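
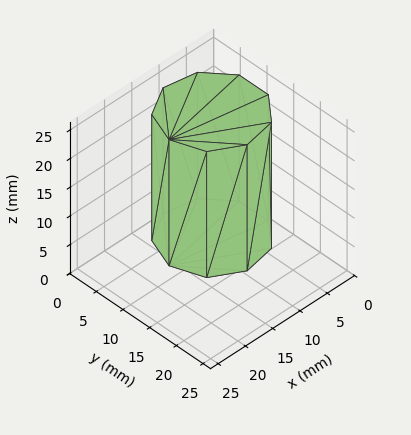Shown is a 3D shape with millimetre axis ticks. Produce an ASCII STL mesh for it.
Reading the render: the shape is a regular 9-sided prism (a cylinder approximated with 9 flat sides), circumscribed radius ≈ 8 mm, height ≈ 22 mm (dimensions read to the nearest mm from the axis ticks). For the STL, each face is triangulated and given an outward normal.

solid part
  facet normal 0.0000 0.0000 -1.0000
    outer loop
      vertex 9.39 15.88 0.00
      vertex 14.13 13.14 0.00
      vertex 16.00 8.00 0.00
    endloop
  endfacet
  facet normal 0.0000 0.0000 -1.0000
    outer loop
      vertex 4.00 14.93 0.00
      vertex 9.39 15.88 0.00
      vertex 16.00 8.00 0.00
    endloop
  endfacet
  facet normal 0.0000 0.0000 -1.0000
    outer loop
      vertex 0.48 10.74 0.00
      vertex 4.00 14.93 0.00
      vertex 16.00 8.00 0.00
    endloop
  endfacet
  facet normal 0.0000 0.0000 -1.0000
    outer loop
      vertex 0.48 5.26 0.00
      vertex 0.48 10.74 0.00
      vertex 16.00 8.00 0.00
    endloop
  endfacet
  facet normal 0.0000 0.0000 -1.0000
    outer loop
      vertex 4.00 1.07 0.00
      vertex 0.48 5.26 0.00
      vertex 16.00 8.00 0.00
    endloop
  endfacet
  facet normal 0.0000 0.0000 -1.0000
    outer loop
      vertex 9.39 0.12 0.00
      vertex 4.00 1.07 0.00
      vertex 16.00 8.00 0.00
    endloop
  endfacet
  facet normal 0.0000 0.0000 -1.0000
    outer loop
      vertex 14.13 2.86 0.00
      vertex 9.39 0.12 0.00
      vertex 16.00 8.00 0.00
    endloop
  endfacet
  facet normal 0.0000 0.0000 1.0000
    outer loop
      vertex 16.00 8.00 22.00
      vertex 14.13 13.14 22.00
      vertex 9.39 15.88 22.00
    endloop
  endfacet
  facet normal 0.0000 0.0000 1.0000
    outer loop
      vertex 16.00 8.00 22.00
      vertex 9.39 15.88 22.00
      vertex 4.00 14.93 22.00
    endloop
  endfacet
  facet normal 0.0000 0.0000 1.0000
    outer loop
      vertex 16.00 8.00 22.00
      vertex 4.00 14.93 22.00
      vertex 0.48 10.74 22.00
    endloop
  endfacet
  facet normal 0.0000 0.0000 1.0000
    outer loop
      vertex 16.00 8.00 22.00
      vertex 0.48 10.74 22.00
      vertex 0.48 5.26 22.00
    endloop
  endfacet
  facet normal 0.0000 0.0000 1.0000
    outer loop
      vertex 16.00 8.00 22.00
      vertex 0.48 5.26 22.00
      vertex 4.00 1.07 22.00
    endloop
  endfacet
  facet normal 0.0000 0.0000 1.0000
    outer loop
      vertex 16.00 8.00 22.00
      vertex 4.00 1.07 22.00
      vertex 9.39 0.12 22.00
    endloop
  endfacet
  facet normal 0.0000 0.0000 1.0000
    outer loop
      vertex 16.00 8.00 22.00
      vertex 9.39 0.12 22.00
      vertex 14.13 2.86 22.00
    endloop
  endfacet
  facet normal 0.9397 0.3419 0.0000
    outer loop
      vertex 16.00 8.00 0.00
      vertex 14.13 13.14 0.00
      vertex 14.13 13.14 22.00
    endloop
  endfacet
  facet normal 0.9397 0.3419 0.0000
    outer loop
      vertex 16.00 8.00 0.00
      vertex 14.13 13.14 22.00
      vertex 16.00 8.00 22.00
    endloop
  endfacet
  facet normal 0.5005 0.8658 0.0000
    outer loop
      vertex 14.13 13.14 0.00
      vertex 9.39 15.88 0.00
      vertex 9.39 15.88 22.00
    endloop
  endfacet
  facet normal 0.5005 0.8658 0.0000
    outer loop
      vertex 14.13 13.14 0.00
      vertex 9.39 15.88 22.00
      vertex 14.13 13.14 22.00
    endloop
  endfacet
  facet normal -0.1736 0.9848 0.0000
    outer loop
      vertex 9.39 15.88 0.00
      vertex 4.00 14.93 0.00
      vertex 4.00 14.93 22.00
    endloop
  endfacet
  facet normal -0.1736 0.9848 0.0000
    outer loop
      vertex 9.39 15.88 0.00
      vertex 4.00 14.93 22.00
      vertex 9.39 15.88 22.00
    endloop
  endfacet
  facet normal -0.7657 0.6432 0.0000
    outer loop
      vertex 4.00 14.93 0.00
      vertex 0.48 10.74 0.00
      vertex 0.48 10.74 22.00
    endloop
  endfacet
  facet normal -0.7657 0.6432 0.0000
    outer loop
      vertex 4.00 14.93 0.00
      vertex 0.48 10.74 22.00
      vertex 4.00 14.93 22.00
    endloop
  endfacet
  facet normal -1.0000 0.0000 0.0000
    outer loop
      vertex 0.48 10.74 0.00
      vertex 0.48 5.26 0.00
      vertex 0.48 5.26 22.00
    endloop
  endfacet
  facet normal -1.0000 0.0000 0.0000
    outer loop
      vertex 0.48 10.74 0.00
      vertex 0.48 5.26 22.00
      vertex 0.48 10.74 22.00
    endloop
  endfacet
  facet normal -0.7657 -0.6432 0.0000
    outer loop
      vertex 0.48 5.26 0.00
      vertex 4.00 1.07 0.00
      vertex 4.00 1.07 22.00
    endloop
  endfacet
  facet normal -0.7657 -0.6432 0.0000
    outer loop
      vertex 0.48 5.26 0.00
      vertex 4.00 1.07 22.00
      vertex 0.48 5.26 22.00
    endloop
  endfacet
  facet normal -0.1736 -0.9848 0.0000
    outer loop
      vertex 4.00 1.07 0.00
      vertex 9.39 0.12 0.00
      vertex 9.39 0.12 22.00
    endloop
  endfacet
  facet normal -0.1736 -0.9848 0.0000
    outer loop
      vertex 4.00 1.07 0.00
      vertex 9.39 0.12 22.00
      vertex 4.00 1.07 22.00
    endloop
  endfacet
  facet normal 0.5005 -0.8658 0.0000
    outer loop
      vertex 9.39 0.12 0.00
      vertex 14.13 2.86 0.00
      vertex 14.13 2.86 22.00
    endloop
  endfacet
  facet normal 0.5005 -0.8658 0.0000
    outer loop
      vertex 9.39 0.12 0.00
      vertex 14.13 2.86 22.00
      vertex 9.39 0.12 22.00
    endloop
  endfacet
  facet normal 0.9397 -0.3419 0.0000
    outer loop
      vertex 14.13 2.86 0.00
      vertex 16.00 8.00 0.00
      vertex 16.00 8.00 22.00
    endloop
  endfacet
  facet normal 0.9397 -0.3419 0.0000
    outer loop
      vertex 14.13 2.86 0.00
      vertex 16.00 8.00 22.00
      vertex 14.13 2.86 22.00
    endloop
  endfacet
endsolid part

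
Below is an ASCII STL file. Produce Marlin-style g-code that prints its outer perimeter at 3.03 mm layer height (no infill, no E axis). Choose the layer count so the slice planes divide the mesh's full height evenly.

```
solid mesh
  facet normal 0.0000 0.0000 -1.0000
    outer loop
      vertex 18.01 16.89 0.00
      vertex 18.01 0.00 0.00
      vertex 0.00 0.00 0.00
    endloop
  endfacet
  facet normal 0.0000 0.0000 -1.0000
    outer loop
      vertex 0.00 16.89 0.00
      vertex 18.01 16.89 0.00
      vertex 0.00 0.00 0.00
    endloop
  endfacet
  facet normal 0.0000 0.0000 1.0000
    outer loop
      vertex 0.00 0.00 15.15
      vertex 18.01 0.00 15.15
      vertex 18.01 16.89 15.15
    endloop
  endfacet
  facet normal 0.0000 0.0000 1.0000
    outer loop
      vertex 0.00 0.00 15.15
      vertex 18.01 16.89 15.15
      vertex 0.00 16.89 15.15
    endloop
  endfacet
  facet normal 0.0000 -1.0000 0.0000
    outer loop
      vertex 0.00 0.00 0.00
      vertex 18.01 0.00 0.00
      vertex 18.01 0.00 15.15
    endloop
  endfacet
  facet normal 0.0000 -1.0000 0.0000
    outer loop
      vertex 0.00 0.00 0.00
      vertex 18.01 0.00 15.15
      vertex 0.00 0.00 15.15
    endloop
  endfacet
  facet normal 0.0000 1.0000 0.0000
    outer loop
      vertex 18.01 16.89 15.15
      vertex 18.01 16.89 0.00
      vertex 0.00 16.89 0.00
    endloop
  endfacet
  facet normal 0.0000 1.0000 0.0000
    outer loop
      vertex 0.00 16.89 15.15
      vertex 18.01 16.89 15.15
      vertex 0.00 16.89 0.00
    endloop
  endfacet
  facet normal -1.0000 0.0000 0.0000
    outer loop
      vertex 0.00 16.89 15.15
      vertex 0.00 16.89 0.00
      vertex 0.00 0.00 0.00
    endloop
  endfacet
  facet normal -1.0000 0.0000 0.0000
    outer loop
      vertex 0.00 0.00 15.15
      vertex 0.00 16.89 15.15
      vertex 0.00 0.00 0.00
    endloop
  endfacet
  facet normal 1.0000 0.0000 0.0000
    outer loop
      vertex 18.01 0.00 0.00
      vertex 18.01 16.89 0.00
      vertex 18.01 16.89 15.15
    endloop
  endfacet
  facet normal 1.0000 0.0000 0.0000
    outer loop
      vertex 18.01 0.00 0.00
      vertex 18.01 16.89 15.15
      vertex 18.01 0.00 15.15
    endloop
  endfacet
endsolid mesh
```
; perimeter-only toolpath
G21 ; units = mm
G90 ; absolute positioning
G28 ; home
; layer 1
G0 Z3.03
G0 X0.00 Y0.00
G1 X18.01 Y0.00
G1 X18.01 Y16.89
G1 X0.00 Y16.89
G1 X0.00 Y0.00
; layer 2
G0 Z6.06
G0 X0.00 Y0.00
G1 X18.01 Y0.00
G1 X18.01 Y16.89
G1 X0.00 Y16.89
G1 X0.00 Y0.00
; layer 3
G0 Z9.09
G0 X0.00 Y0.00
G1 X18.01 Y0.00
G1 X18.01 Y16.89
G1 X0.00 Y16.89
G1 X0.00 Y0.00
; layer 4
G0 Z12.12
G0 X0.00 Y0.00
G1 X18.01 Y0.00
G1 X18.01 Y16.89
G1 X0.00 Y16.89
G1 X0.00 Y0.00
; layer 5
G0 Z15.15
G0 X0.00 Y0.00
G1 X18.01 Y0.00
G1 X18.01 Y16.89
G1 X0.00 Y16.89
G1 X0.00 Y0.00
M2 ; end

The solid is a rectangular box, roughly 18 × 16.9 mm footprint and 15.2 mm tall. Slicing at Δz = 3.03 mm — 5 equal slices spanning the solid's height, so layer i sits at z = i·h/5 — gives 5 non-empty perimeters. Each is a 4-segment closed polygon; G0 lifts to the layer z and rapids to the start vertex, then G1 traces the edges.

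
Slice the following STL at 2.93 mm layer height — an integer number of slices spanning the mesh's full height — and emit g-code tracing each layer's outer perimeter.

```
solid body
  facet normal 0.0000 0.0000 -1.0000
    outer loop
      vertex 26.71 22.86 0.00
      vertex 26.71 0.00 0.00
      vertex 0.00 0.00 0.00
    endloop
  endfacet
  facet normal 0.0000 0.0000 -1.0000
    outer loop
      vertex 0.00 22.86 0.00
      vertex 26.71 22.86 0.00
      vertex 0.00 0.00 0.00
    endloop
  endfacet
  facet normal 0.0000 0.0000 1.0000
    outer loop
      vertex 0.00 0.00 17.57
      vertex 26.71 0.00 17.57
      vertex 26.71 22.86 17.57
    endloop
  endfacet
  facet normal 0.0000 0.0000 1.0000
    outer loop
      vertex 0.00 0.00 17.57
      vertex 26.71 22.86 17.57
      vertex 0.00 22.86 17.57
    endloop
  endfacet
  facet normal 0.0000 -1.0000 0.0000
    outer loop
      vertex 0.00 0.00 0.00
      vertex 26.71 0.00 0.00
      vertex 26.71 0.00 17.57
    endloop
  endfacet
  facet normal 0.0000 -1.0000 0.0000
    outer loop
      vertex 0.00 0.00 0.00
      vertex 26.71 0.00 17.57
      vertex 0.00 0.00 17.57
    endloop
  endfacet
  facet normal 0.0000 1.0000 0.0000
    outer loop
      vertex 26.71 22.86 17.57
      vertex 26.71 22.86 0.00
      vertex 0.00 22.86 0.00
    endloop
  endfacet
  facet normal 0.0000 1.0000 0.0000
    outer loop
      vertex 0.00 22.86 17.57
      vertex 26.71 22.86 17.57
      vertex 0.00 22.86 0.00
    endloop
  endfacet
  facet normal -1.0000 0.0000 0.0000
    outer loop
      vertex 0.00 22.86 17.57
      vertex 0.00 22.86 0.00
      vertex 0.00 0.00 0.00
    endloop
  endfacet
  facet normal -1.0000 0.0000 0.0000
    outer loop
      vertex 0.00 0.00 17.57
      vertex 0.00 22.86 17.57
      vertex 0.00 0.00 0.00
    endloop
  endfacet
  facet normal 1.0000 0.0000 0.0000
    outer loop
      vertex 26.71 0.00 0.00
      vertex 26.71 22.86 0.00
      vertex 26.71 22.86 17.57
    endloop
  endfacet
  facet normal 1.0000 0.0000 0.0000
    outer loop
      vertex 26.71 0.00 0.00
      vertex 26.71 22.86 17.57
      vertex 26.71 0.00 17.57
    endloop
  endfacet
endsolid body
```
; perimeter-only toolpath
G21 ; units = mm
G90 ; absolute positioning
G28 ; home
; layer 1
G0 Z2.93
G0 X0.00 Y0.00
G1 X26.71 Y0.00
G1 X26.71 Y22.86
G1 X0.00 Y22.86
G1 X0.00 Y0.00
; layer 2
G0 Z5.86
G0 X0.00 Y0.00
G1 X26.71 Y0.00
G1 X26.71 Y22.86
G1 X0.00 Y22.86
G1 X0.00 Y0.00
; layer 3
G0 Z8.79
G0 X0.00 Y0.00
G1 X26.71 Y0.00
G1 X26.71 Y22.86
G1 X0.00 Y22.86
G1 X0.00 Y0.00
; layer 4
G0 Z11.71
G0 X0.00 Y0.00
G1 X26.71 Y0.00
G1 X26.71 Y22.86
G1 X0.00 Y22.86
G1 X0.00 Y0.00
; layer 5
G0 Z14.64
G0 X0.00 Y0.00
G1 X26.71 Y0.00
G1 X26.71 Y22.86
G1 X0.00 Y22.86
G1 X0.00 Y0.00
; layer 6
G0 Z17.57
G0 X0.00 Y0.00
G1 X26.71 Y0.00
G1 X26.71 Y22.86
G1 X0.00 Y22.86
G1 X0.00 Y0.00
M2 ; end

The solid is a rectangular box, roughly 26.7 × 22.9 mm footprint and 17.6 mm tall. Slicing at Δz = 2.93 mm — 6 equal slices spanning the solid's height, so layer i sits at z = i·h/6 — gives 6 non-empty perimeters. Each is a 4-segment closed polygon; G0 lifts to the layer z and rapids to the start vertex, then G1 traces the edges.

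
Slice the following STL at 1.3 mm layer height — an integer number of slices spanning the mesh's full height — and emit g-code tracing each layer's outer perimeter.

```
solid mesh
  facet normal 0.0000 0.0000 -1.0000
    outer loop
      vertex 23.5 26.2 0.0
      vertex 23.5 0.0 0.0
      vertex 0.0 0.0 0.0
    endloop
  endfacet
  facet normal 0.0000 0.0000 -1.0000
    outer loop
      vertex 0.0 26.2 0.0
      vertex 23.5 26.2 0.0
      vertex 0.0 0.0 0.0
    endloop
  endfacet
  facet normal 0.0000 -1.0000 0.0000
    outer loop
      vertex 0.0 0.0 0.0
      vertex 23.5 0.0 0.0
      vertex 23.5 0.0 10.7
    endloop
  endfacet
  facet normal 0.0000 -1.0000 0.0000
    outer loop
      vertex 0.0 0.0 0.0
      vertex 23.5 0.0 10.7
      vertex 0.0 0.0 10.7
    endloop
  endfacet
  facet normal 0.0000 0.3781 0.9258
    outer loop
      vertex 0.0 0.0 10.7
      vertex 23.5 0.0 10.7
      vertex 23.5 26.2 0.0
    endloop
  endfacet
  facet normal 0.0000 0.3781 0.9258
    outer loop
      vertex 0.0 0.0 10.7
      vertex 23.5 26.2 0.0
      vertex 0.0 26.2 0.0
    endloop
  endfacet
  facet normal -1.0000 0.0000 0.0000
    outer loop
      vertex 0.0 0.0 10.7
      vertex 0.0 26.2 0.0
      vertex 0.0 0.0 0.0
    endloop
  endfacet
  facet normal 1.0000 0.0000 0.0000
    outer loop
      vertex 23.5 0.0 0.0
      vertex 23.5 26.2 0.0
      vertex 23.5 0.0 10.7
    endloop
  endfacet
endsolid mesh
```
; perimeter-only toolpath
G21 ; units = mm
G90 ; absolute positioning
G28 ; home
; layer 1
G0 Z1.3
G0 X0.0 Y0.0
G1 X23.5 Y0.0
G1 X23.5 Y22.9
G1 X0.0 Y22.9
G1 X0.0 Y0.0
; layer 2
G0 Z2.7
G0 X0.0 Y0.0
G1 X23.5 Y0.0
G1 X23.5 Y19.6
G1 X0.0 Y19.6
G1 X0.0 Y0.0
; layer 3
G0 Z4.0
G0 X0.0 Y0.0
G1 X23.5 Y0.0
G1 X23.5 Y16.4
G1 X0.0 Y16.4
G1 X0.0 Y0.0
; layer 4
G0 Z5.3
G0 X0.0 Y0.0
G1 X23.5 Y0.0
G1 X23.5 Y13.1
G1 X0.0 Y13.1
G1 X0.0 Y0.0
; layer 5
G0 Z6.7
G0 X0.0 Y0.0
G1 X23.5 Y0.0
G1 X23.5 Y9.8
G1 X0.0 Y9.8
G1 X0.0 Y0.0
; layer 6
G0 Z8.0
G0 X0.0 Y0.0
G1 X23.5 Y0.0
G1 X23.5 Y6.6
G1 X0.0 Y6.6
G1 X0.0 Y0.0
; layer 7
G0 Z9.4
G0 X0.0 Y0.0
G1 X23.5 Y0.0
G1 X23.5 Y3.3
G1 X0.0 Y3.3
G1 X0.0 Y0.0
M2 ; end

The solid is a wedge (ramp): 23.5 × 26.2 mm base, rising to 10.7 mm along the y=0 edge and sloping linearly to z=0 at y=26.2. Slicing at Δz = 1.3 mm — 8 equal slices spanning the solid's height, so layer i sits at z = i·h/8 — gives 7 non-empty perimeters. Each is a 4-segment closed polygon; G0 lifts to the layer z and rapids to the start vertex, then G1 traces the edges. The cross-section shrinks linearly with z (the slice at the apex is degenerate and omitted).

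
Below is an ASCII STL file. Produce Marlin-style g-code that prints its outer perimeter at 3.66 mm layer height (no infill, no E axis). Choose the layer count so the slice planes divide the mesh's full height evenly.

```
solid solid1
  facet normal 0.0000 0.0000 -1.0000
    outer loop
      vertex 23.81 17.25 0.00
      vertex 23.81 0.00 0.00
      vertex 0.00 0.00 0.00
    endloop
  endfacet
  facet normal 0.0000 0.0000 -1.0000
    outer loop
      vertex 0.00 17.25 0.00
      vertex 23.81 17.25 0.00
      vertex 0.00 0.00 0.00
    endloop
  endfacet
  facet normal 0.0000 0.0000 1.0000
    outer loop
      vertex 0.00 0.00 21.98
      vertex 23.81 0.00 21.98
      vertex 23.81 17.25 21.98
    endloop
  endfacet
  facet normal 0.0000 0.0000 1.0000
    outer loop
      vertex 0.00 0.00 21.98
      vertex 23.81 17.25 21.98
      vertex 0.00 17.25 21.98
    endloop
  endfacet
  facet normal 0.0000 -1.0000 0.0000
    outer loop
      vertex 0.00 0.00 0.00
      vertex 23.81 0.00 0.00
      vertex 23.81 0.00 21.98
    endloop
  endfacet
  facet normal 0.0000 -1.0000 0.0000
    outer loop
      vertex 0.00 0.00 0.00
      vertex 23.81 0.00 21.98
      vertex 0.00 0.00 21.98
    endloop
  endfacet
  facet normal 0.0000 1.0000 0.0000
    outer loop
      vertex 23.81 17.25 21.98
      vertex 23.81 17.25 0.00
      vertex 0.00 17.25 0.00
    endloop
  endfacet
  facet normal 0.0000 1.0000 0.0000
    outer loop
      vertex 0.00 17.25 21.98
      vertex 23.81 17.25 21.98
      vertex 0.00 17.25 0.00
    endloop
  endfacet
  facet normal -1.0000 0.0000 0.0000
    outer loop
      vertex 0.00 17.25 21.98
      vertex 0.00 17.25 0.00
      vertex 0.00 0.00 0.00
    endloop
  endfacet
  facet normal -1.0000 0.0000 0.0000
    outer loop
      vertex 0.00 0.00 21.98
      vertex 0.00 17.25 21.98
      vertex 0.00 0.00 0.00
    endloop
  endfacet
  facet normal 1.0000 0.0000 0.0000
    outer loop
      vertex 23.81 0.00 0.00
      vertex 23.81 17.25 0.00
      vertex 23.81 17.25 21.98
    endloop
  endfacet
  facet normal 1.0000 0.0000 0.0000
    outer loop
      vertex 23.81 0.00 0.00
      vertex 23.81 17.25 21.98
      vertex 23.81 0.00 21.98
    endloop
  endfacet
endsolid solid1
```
; perimeter-only toolpath
G21 ; units = mm
G90 ; absolute positioning
G28 ; home
; layer 1
G0 Z3.66
G0 X0.00 Y0.00
G1 X23.81 Y0.00
G1 X23.81 Y17.25
G1 X0.00 Y17.25
G1 X0.00 Y0.00
; layer 2
G0 Z7.33
G0 X0.00 Y0.00
G1 X23.81 Y0.00
G1 X23.81 Y17.25
G1 X0.00 Y17.25
G1 X0.00 Y0.00
; layer 3
G0 Z10.99
G0 X0.00 Y0.00
G1 X23.81 Y0.00
G1 X23.81 Y17.25
G1 X0.00 Y17.25
G1 X0.00 Y0.00
; layer 4
G0 Z14.65
G0 X0.00 Y0.00
G1 X23.81 Y0.00
G1 X23.81 Y17.25
G1 X0.00 Y17.25
G1 X0.00 Y0.00
; layer 5
G0 Z18.32
G0 X0.00 Y0.00
G1 X23.81 Y0.00
G1 X23.81 Y17.25
G1 X0.00 Y17.25
G1 X0.00 Y0.00
; layer 6
G0 Z21.98
G0 X0.00 Y0.00
G1 X23.81 Y0.00
G1 X23.81 Y17.25
G1 X0.00 Y17.25
G1 X0.00 Y0.00
M2 ; end

The solid is a rectangular box, roughly 23.8 × 17.2 mm footprint and 22 mm tall. Slicing at Δz = 3.66 mm — 6 equal slices spanning the solid's height, so layer i sits at z = i·h/6 — gives 6 non-empty perimeters. Each is a 4-segment closed polygon; G0 lifts to the layer z and rapids to the start vertex, then G1 traces the edges.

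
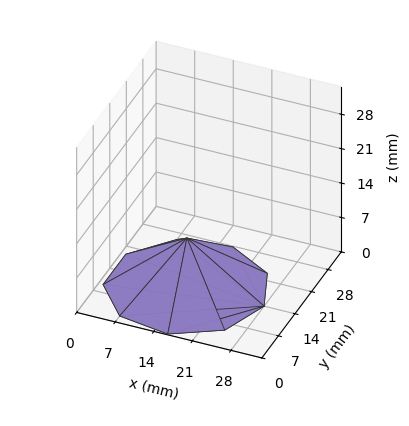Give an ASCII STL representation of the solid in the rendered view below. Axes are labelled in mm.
Reading the render: the shape is a regular 9-sided pyramid, base circumscribed radius ≈ 14 mm, apex at z ≈ 10 mm (dimensions read to the nearest mm from the axis ticks). For the STL, each face is triangulated and given an outward normal.

solid part
  facet normal 0.0000 0.0000 -1.0000
    outer loop
      vertex 16.431 27.787 0.000
      vertex 24.725 22.999 0.000
      vertex 28.000 14.000 0.000
    endloop
  endfacet
  facet normal 0.0000 0.0000 -1.0000
    outer loop
      vertex 7.000 26.124 0.000
      vertex 16.431 27.787 0.000
      vertex 28.000 14.000 0.000
    endloop
  endfacet
  facet normal 0.0000 0.0000 -1.0000
    outer loop
      vertex 0.844 18.788 0.000
      vertex 7.000 26.124 0.000
      vertex 28.000 14.000 0.000
    endloop
  endfacet
  facet normal 0.0000 0.0000 -1.0000
    outer loop
      vertex 0.844 9.212 0.000
      vertex 0.844 18.788 0.000
      vertex 28.000 14.000 0.000
    endloop
  endfacet
  facet normal 0.0000 0.0000 -1.0000
    outer loop
      vertex 7.000 1.876 0.000
      vertex 0.844 9.212 0.000
      vertex 28.000 14.000 0.000
    endloop
  endfacet
  facet normal 0.0000 0.0000 -1.0000
    outer loop
      vertex 16.431 0.213 0.000
      vertex 7.000 1.876 0.000
      vertex 28.000 14.000 0.000
    endloop
  endfacet
  facet normal 0.0000 0.0000 -1.0000
    outer loop
      vertex 24.725 5.001 0.000
      vertex 16.431 0.213 0.000
      vertex 28.000 14.000 0.000
    endloop
  endfacet
  facet normal 0.5687 0.2070 0.7961
    outer loop
      vertex 28.000 14.000 0.000
      vertex 24.725 22.999 0.000
      vertex 14.000 14.000 10.000
    endloop
  endfacet
  facet normal 0.3025 0.5241 0.7961
    outer loop
      vertex 24.725 22.999 0.000
      vertex 16.431 27.787 0.000
      vertex 14.000 14.000 10.000
    endloop
  endfacet
  facet normal -0.1051 0.5960 0.7961
    outer loop
      vertex 16.431 27.787 0.000
      vertex 7.000 26.124 0.000
      vertex 14.000 14.000 10.000
    endloop
  endfacet
  facet normal -0.4636 0.3890 0.7961
    outer loop
      vertex 7.000 26.124 0.000
      vertex 0.844 18.788 0.000
      vertex 14.000 14.000 10.000
    endloop
  endfacet
  facet normal -0.6051 0.0000 0.7961
    outer loop
      vertex 0.844 18.788 0.000
      vertex 0.844 9.212 0.000
      vertex 14.000 14.000 10.000
    endloop
  endfacet
  facet normal -0.4636 -0.3890 0.7961
    outer loop
      vertex 0.844 9.212 0.000
      vertex 7.000 1.876 0.000
      vertex 14.000 14.000 10.000
    endloop
  endfacet
  facet normal -0.1051 -0.5960 0.7961
    outer loop
      vertex 7.000 1.876 0.000
      vertex 16.431 0.213 0.000
      vertex 14.000 14.000 10.000
    endloop
  endfacet
  facet normal 0.3025 -0.5241 0.7961
    outer loop
      vertex 16.431 0.213 0.000
      vertex 24.725 5.001 0.000
      vertex 14.000 14.000 10.000
    endloop
  endfacet
  facet normal 0.5687 -0.2070 0.7961
    outer loop
      vertex 24.725 5.001 0.000
      vertex 28.000 14.000 0.000
      vertex 14.000 14.000 10.000
    endloop
  endfacet
endsolid part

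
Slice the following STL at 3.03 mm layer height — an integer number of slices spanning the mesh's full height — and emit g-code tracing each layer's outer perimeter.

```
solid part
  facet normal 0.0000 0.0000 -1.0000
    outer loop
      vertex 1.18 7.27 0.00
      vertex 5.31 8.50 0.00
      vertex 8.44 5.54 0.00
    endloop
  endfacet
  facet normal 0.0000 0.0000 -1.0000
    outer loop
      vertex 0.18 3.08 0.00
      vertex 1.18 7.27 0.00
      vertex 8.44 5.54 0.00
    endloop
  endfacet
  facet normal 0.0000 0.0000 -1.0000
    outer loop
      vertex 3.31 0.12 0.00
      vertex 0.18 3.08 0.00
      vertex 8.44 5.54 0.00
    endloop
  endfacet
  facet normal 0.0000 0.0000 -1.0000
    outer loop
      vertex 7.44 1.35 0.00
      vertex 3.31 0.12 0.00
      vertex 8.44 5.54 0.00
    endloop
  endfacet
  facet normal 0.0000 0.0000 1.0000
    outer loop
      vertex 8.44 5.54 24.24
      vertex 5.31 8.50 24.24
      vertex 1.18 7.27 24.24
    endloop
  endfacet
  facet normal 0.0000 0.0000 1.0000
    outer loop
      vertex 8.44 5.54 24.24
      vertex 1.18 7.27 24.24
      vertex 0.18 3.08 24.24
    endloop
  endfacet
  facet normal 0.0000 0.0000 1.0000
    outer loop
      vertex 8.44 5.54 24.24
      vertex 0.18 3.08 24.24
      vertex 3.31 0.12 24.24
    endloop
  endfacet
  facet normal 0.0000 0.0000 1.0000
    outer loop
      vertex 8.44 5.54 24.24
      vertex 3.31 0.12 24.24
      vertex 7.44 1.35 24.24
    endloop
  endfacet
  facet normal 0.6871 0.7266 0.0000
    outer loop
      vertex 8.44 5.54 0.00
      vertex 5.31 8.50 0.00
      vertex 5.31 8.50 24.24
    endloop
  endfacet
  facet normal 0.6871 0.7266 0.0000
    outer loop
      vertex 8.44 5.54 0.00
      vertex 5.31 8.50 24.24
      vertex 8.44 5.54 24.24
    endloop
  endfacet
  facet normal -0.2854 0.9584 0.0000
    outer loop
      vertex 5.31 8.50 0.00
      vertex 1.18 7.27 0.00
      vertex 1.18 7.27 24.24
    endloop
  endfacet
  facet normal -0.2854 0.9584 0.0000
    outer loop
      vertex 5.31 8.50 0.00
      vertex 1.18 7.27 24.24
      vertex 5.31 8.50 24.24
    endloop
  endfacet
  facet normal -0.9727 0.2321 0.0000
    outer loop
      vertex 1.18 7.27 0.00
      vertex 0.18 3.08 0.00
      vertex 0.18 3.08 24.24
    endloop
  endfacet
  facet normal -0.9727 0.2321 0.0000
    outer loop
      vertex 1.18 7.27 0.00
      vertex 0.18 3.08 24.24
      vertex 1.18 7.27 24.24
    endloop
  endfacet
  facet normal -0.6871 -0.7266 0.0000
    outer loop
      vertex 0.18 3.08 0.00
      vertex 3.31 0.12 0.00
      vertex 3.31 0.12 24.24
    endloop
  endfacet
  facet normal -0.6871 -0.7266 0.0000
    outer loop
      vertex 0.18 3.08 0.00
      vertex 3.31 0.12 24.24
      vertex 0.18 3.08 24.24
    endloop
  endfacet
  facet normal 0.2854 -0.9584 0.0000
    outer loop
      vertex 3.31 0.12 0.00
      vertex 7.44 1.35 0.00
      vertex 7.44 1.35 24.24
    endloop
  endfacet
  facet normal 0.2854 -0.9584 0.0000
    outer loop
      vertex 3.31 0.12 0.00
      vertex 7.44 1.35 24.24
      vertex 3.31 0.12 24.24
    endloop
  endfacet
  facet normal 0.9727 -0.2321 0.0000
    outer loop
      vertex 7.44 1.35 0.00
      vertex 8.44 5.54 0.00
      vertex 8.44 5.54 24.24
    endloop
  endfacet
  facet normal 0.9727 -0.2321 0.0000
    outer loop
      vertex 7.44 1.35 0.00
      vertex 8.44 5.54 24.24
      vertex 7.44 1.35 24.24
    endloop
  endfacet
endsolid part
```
; perimeter-only toolpath
G21 ; units = mm
G90 ; absolute positioning
G28 ; home
; layer 1
G0 Z3.03
G0 X8.44 Y5.54
G1 X5.31 Y8.50
G1 X1.18 Y7.27
G1 X0.18 Y3.08
G1 X3.31 Y0.12
G1 X7.44 Y1.35
G1 X8.44 Y5.54
; layer 2
G0 Z6.06
G0 X8.44 Y5.54
G1 X5.31 Y8.50
G1 X1.18 Y7.27
G1 X0.18 Y3.08
G1 X3.31 Y0.12
G1 X7.44 Y1.35
G1 X8.44 Y5.54
; layer 3
G0 Z9.09
G0 X8.44 Y5.54
G1 X5.31 Y8.50
G1 X1.18 Y7.27
G1 X0.18 Y3.08
G1 X3.31 Y0.12
G1 X7.44 Y1.35
G1 X8.44 Y5.54
; layer 4
G0 Z12.12
G0 X8.44 Y5.54
G1 X5.31 Y8.50
G1 X1.18 Y7.27
G1 X0.18 Y3.08
G1 X3.31 Y0.12
G1 X7.44 Y1.35
G1 X8.44 Y5.54
; layer 5
G0 Z15.15
G0 X8.44 Y5.54
G1 X5.31 Y8.50
G1 X1.18 Y7.27
G1 X0.18 Y3.08
G1 X3.31 Y0.12
G1 X7.44 Y1.35
G1 X8.44 Y5.54
; layer 6
G0 Z18.18
G0 X8.44 Y5.54
G1 X5.31 Y8.50
G1 X1.18 Y7.27
G1 X0.18 Y3.08
G1 X3.31 Y0.12
G1 X7.44 Y1.35
G1 X8.44 Y5.54
; layer 7
G0 Z21.21
G0 X8.44 Y5.54
G1 X5.31 Y8.50
G1 X1.18 Y7.27
G1 X0.18 Y3.08
G1 X3.31 Y0.12
G1 X7.44 Y1.35
G1 X8.44 Y5.54
; layer 8
G0 Z24.24
G0 X8.44 Y5.54
G1 X5.31 Y8.50
G1 X1.18 Y7.27
G1 X0.18 Y3.08
G1 X3.31 Y0.12
G1 X7.44 Y1.35
G1 X8.44 Y5.54
M2 ; end

The solid is a regular 6-sided prism (a cylinder approximated with 6 flat sides), circumscribed radius ≈ 4.31 mm, height ≈ 24.2 mm. Slicing at Δz = 3.03 mm — 8 equal slices spanning the solid's height, so layer i sits at z = i·h/8 — gives 8 non-empty perimeters. Each is a 6-segment closed polygon; G0 lifts to the layer z and rapids to the start vertex, then G1 traces the edges.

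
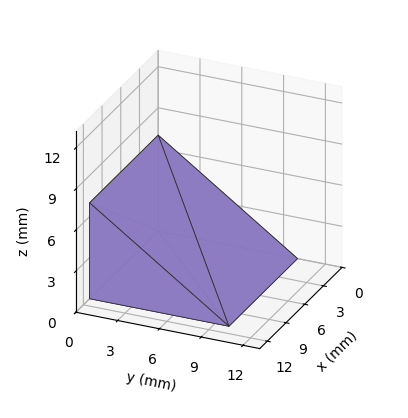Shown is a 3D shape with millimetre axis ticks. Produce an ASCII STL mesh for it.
Reading the render: the shape is a wedge (ramp): 11 × 10 mm base, rising to 7 mm along the y=0 edge and sloping linearly to z=0 at y=10 (dimensions read to the nearest mm from the axis ticks). For the STL, each face is triangulated and given an outward normal.

solid part
  facet normal 0.0000 0.0000 -1.0000
    outer loop
      vertex 11.00 10.00 0.00
      vertex 11.00 0.00 0.00
      vertex 0.00 0.00 0.00
    endloop
  endfacet
  facet normal 0.0000 0.0000 -1.0000
    outer loop
      vertex 0.00 10.00 0.00
      vertex 11.00 10.00 0.00
      vertex 0.00 0.00 0.00
    endloop
  endfacet
  facet normal 0.0000 -1.0000 0.0000
    outer loop
      vertex 0.00 0.00 0.00
      vertex 11.00 0.00 0.00
      vertex 11.00 0.00 7.00
    endloop
  endfacet
  facet normal 0.0000 -1.0000 0.0000
    outer loop
      vertex 0.00 0.00 0.00
      vertex 11.00 0.00 7.00
      vertex 0.00 0.00 7.00
    endloop
  endfacet
  facet normal 0.0000 0.5735 0.8192
    outer loop
      vertex 0.00 0.00 7.00
      vertex 11.00 0.00 7.00
      vertex 11.00 10.00 0.00
    endloop
  endfacet
  facet normal 0.0000 0.5735 0.8192
    outer loop
      vertex 0.00 0.00 7.00
      vertex 11.00 10.00 0.00
      vertex 0.00 10.00 0.00
    endloop
  endfacet
  facet normal -1.0000 0.0000 0.0000
    outer loop
      vertex 0.00 0.00 7.00
      vertex 0.00 10.00 0.00
      vertex 0.00 0.00 0.00
    endloop
  endfacet
  facet normal 1.0000 0.0000 0.0000
    outer loop
      vertex 11.00 0.00 0.00
      vertex 11.00 10.00 0.00
      vertex 11.00 0.00 7.00
    endloop
  endfacet
endsolid part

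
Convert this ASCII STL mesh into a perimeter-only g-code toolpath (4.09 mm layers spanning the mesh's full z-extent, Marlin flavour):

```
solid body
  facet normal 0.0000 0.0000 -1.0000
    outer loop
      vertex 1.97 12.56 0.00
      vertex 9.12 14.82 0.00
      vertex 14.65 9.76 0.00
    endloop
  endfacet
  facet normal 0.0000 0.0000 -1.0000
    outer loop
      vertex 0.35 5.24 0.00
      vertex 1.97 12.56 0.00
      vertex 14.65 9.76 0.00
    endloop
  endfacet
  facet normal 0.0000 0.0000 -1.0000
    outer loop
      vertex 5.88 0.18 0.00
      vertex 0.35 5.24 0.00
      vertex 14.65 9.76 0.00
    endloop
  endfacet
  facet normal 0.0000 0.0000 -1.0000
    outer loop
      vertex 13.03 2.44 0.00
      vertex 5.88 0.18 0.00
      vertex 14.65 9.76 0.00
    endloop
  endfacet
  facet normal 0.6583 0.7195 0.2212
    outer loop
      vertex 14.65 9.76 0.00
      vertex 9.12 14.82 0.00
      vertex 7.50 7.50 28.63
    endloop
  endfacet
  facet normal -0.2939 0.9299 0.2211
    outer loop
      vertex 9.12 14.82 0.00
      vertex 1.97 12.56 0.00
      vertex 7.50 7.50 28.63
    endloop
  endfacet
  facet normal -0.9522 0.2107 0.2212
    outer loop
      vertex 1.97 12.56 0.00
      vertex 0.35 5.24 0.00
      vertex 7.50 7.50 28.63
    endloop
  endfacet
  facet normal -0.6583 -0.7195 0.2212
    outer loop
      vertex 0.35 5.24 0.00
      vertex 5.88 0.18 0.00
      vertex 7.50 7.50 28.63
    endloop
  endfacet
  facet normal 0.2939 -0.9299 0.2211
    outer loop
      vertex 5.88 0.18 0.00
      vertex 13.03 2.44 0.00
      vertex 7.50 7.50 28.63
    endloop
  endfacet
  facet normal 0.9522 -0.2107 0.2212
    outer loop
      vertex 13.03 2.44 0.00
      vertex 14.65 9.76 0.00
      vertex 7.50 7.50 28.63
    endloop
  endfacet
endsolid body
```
; perimeter-only toolpath
G21 ; units = mm
G90 ; absolute positioning
G28 ; home
; layer 1
G0 Z4.09
G0 X13.63 Y9.44
G1 X8.89 Y13.77
G1 X2.76 Y11.84
G1 X1.37 Y5.56
G1 X6.11 Y1.23
G1 X12.24 Y3.16
G1 X13.63 Y9.44
; layer 2
G0 Z8.18
G0 X12.61 Y9.11
G1 X8.66 Y12.73
G1 X3.55 Y11.11
G1 X2.39 Y5.89
G1 X6.34 Y2.27
G1 X11.45 Y3.89
G1 X12.61 Y9.11
; layer 3
G0 Z12.27
G0 X11.59 Y8.79
G1 X8.43 Y11.68
G1 X4.34 Y10.39
G1 X3.41 Y6.21
G1 X6.57 Y3.32
G1 X10.66 Y4.61
G1 X11.59 Y8.79
; layer 4
G0 Z16.36
G0 X10.56 Y8.47
G1 X8.19 Y10.64
G1 X5.13 Y9.67
G1 X4.44 Y6.53
G1 X6.81 Y4.36
G1 X9.87 Y5.33
G1 X10.56 Y8.47
; layer 5
G0 Z20.45
G0 X9.54 Y8.15
G1 X7.96 Y9.59
G1 X5.92 Y8.95
G1 X5.46 Y6.85
G1 X7.04 Y5.41
G1 X9.08 Y6.05
G1 X9.54 Y8.15
; layer 6
G0 Z24.54
G0 X8.52 Y7.82
G1 X7.73 Y8.55
G1 X6.71 Y8.22
G1 X6.48 Y7.18
G1 X7.27 Y6.45
G1 X8.29 Y6.78
G1 X8.52 Y7.82
M2 ; end

The solid is a regular 6-sided pyramid, base circumscribed radius ≈ 7.5 mm, apex at z ≈ 28.6 mm. Slicing at Δz = 4.09 mm — 7 equal slices spanning the solid's height, so layer i sits at z = i·h/7 — gives 6 non-empty perimeters. Each is a 6-segment closed polygon; G0 lifts to the layer z and rapids to the start vertex, then G1 traces the edges. The cross-section shrinks linearly with z (the slice at the apex is degenerate and omitted).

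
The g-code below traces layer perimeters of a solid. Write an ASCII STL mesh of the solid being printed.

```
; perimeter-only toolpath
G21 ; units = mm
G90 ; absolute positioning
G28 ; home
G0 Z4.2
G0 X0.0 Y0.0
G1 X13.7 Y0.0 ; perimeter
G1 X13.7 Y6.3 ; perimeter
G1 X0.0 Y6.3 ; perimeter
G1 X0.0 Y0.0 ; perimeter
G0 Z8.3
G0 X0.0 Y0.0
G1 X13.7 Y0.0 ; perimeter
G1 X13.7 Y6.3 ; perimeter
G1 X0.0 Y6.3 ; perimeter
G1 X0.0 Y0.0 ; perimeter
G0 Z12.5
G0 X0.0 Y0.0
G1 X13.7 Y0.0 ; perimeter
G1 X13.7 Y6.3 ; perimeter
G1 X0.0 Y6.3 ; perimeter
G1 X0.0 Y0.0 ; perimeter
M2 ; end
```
solid part
  facet normal 0.0000 0.0000 -1.0000
    outer loop
      vertex 13.7 6.3 0.0
      vertex 13.7 0.0 0.0
      vertex 0.0 0.0 0.0
    endloop
  endfacet
  facet normal 0.0000 0.0000 -1.0000
    outer loop
      vertex 0.0 6.3 0.0
      vertex 13.7 6.3 0.0
      vertex 0.0 0.0 0.0
    endloop
  endfacet
  facet normal 0.0000 0.0000 1.0000
    outer loop
      vertex 0.0 0.0 12.5
      vertex 13.7 0.0 12.5
      vertex 13.7 6.3 12.5
    endloop
  endfacet
  facet normal 0.0000 0.0000 1.0000
    outer loop
      vertex 0.0 0.0 12.5
      vertex 13.7 6.3 12.5
      vertex 0.0 6.3 12.5
    endloop
  endfacet
  facet normal 0.0000 -1.0000 0.0000
    outer loop
      vertex 0.0 0.0 0.0
      vertex 13.7 0.0 0.0
      vertex 13.7 0.0 12.5
    endloop
  endfacet
  facet normal 0.0000 -1.0000 0.0000
    outer loop
      vertex 0.0 0.0 0.0
      vertex 13.7 0.0 12.5
      vertex 0.0 0.0 12.5
    endloop
  endfacet
  facet normal 0.0000 1.0000 0.0000
    outer loop
      vertex 13.7 6.3 12.5
      vertex 13.7 6.3 0.0
      vertex 0.0 6.3 0.0
    endloop
  endfacet
  facet normal 0.0000 1.0000 0.0000
    outer loop
      vertex 0.0 6.3 12.5
      vertex 13.7 6.3 12.5
      vertex 0.0 6.3 0.0
    endloop
  endfacet
  facet normal -1.0000 0.0000 0.0000
    outer loop
      vertex 0.0 6.3 12.5
      vertex 0.0 6.3 0.0
      vertex 0.0 0.0 0.0
    endloop
  endfacet
  facet normal -1.0000 0.0000 0.0000
    outer loop
      vertex 0.0 0.0 12.5
      vertex 0.0 6.3 12.5
      vertex 0.0 0.0 0.0
    endloop
  endfacet
  facet normal 1.0000 0.0000 0.0000
    outer loop
      vertex 13.7 0.0 0.0
      vertex 13.7 6.3 0.0
      vertex 13.7 6.3 12.5
    endloop
  endfacet
  facet normal 1.0000 0.0000 0.0000
    outer loop
      vertex 13.7 0.0 0.0
      vertex 13.7 6.3 12.5
      vertex 13.7 0.0 12.5
    endloop
  endfacet
endsolid part

The G0 Z moves step by Δz≈4.2 mm. Every layer's G1 loop is the same polygon, so the solid is a straight extrusion of it from z=0 to z≈12.5. Closing with flat bottom and top caps and triangulating gives 12 facets — a rectangular box, roughly 13.7 × 6.3 mm footprint and 12.5 mm tall.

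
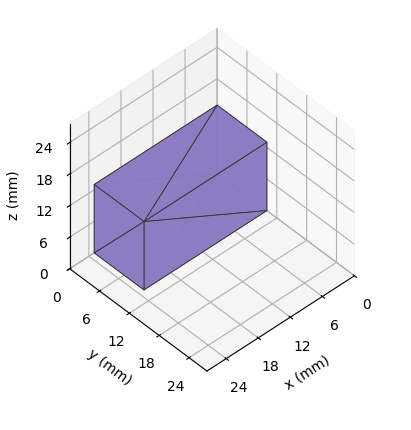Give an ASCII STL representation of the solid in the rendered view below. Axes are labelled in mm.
Reading the render: the shape is a rectangular box, roughly 23 × 10 mm footprint and 13 mm tall (dimensions read to the nearest mm from the axis ticks). For the STL, each face is triangulated and given an outward normal.

solid part
  facet normal 0.0000 0.0000 -1.0000
    outer loop
      vertex 23.00 10.00 0.00
      vertex 23.00 0.00 0.00
      vertex 0.00 0.00 0.00
    endloop
  endfacet
  facet normal 0.0000 0.0000 -1.0000
    outer loop
      vertex 0.00 10.00 0.00
      vertex 23.00 10.00 0.00
      vertex 0.00 0.00 0.00
    endloop
  endfacet
  facet normal 0.0000 0.0000 1.0000
    outer loop
      vertex 0.00 0.00 13.00
      vertex 23.00 0.00 13.00
      vertex 23.00 10.00 13.00
    endloop
  endfacet
  facet normal 0.0000 0.0000 1.0000
    outer loop
      vertex 0.00 0.00 13.00
      vertex 23.00 10.00 13.00
      vertex 0.00 10.00 13.00
    endloop
  endfacet
  facet normal 0.0000 -1.0000 0.0000
    outer loop
      vertex 0.00 0.00 0.00
      vertex 23.00 0.00 0.00
      vertex 23.00 0.00 13.00
    endloop
  endfacet
  facet normal 0.0000 -1.0000 0.0000
    outer loop
      vertex 0.00 0.00 0.00
      vertex 23.00 0.00 13.00
      vertex 0.00 0.00 13.00
    endloop
  endfacet
  facet normal 0.0000 1.0000 0.0000
    outer loop
      vertex 23.00 10.00 13.00
      vertex 23.00 10.00 0.00
      vertex 0.00 10.00 0.00
    endloop
  endfacet
  facet normal 0.0000 1.0000 0.0000
    outer loop
      vertex 0.00 10.00 13.00
      vertex 23.00 10.00 13.00
      vertex 0.00 10.00 0.00
    endloop
  endfacet
  facet normal -1.0000 0.0000 0.0000
    outer loop
      vertex 0.00 10.00 13.00
      vertex 0.00 10.00 0.00
      vertex 0.00 0.00 0.00
    endloop
  endfacet
  facet normal -1.0000 0.0000 0.0000
    outer loop
      vertex 0.00 0.00 13.00
      vertex 0.00 10.00 13.00
      vertex 0.00 0.00 0.00
    endloop
  endfacet
  facet normal 1.0000 0.0000 0.0000
    outer loop
      vertex 23.00 0.00 0.00
      vertex 23.00 10.00 0.00
      vertex 23.00 10.00 13.00
    endloop
  endfacet
  facet normal 1.0000 0.0000 0.0000
    outer loop
      vertex 23.00 0.00 0.00
      vertex 23.00 10.00 13.00
      vertex 23.00 0.00 13.00
    endloop
  endfacet
endsolid part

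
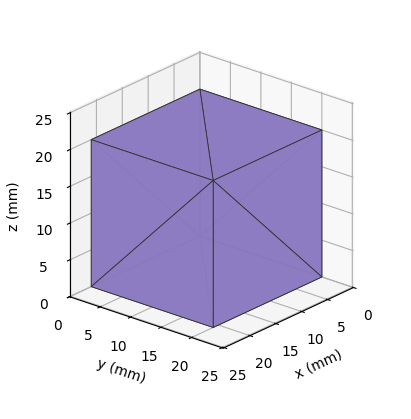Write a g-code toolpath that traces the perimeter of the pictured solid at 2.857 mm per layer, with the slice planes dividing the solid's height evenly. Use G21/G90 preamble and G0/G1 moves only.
Reading the render: the shape is a rectangular box, roughly 21 × 20 mm footprint and 20 mm tall (dimensions read to the nearest mm from the axis ticks). For the g-code, the solid's height is divided into equal slices at the stated Δz and each level perimeter traced with G1 moves after a G0 lift.

; perimeter-only toolpath
G21 ; units = mm
G90 ; absolute positioning
G28 ; home
; layer 1
G0 Z2.857
G0 X0.000 Y0.000
G1 X21.000 Y0.000
G1 X21.000 Y20.000
G1 X0.000 Y20.000
G1 X0.000 Y0.000
; layer 2
G0 Z5.714
G0 X0.000 Y0.000
G1 X21.000 Y0.000
G1 X21.000 Y20.000
G1 X0.000 Y20.000
G1 X0.000 Y0.000
; layer 3
G0 Z8.571
G0 X0.000 Y0.000
G1 X21.000 Y0.000
G1 X21.000 Y20.000
G1 X0.000 Y20.000
G1 X0.000 Y0.000
; layer 4
G0 Z11.429
G0 X0.000 Y0.000
G1 X21.000 Y0.000
G1 X21.000 Y20.000
G1 X0.000 Y20.000
G1 X0.000 Y0.000
; layer 5
G0 Z14.286
G0 X0.000 Y0.000
G1 X21.000 Y0.000
G1 X21.000 Y20.000
G1 X0.000 Y20.000
G1 X0.000 Y0.000
; layer 6
G0 Z17.143
G0 X0.000 Y0.000
G1 X21.000 Y0.000
G1 X21.000 Y20.000
G1 X0.000 Y20.000
G1 X0.000 Y0.000
; layer 7
G0 Z20.000
G0 X0.000 Y0.000
G1 X21.000 Y0.000
G1 X21.000 Y20.000
G1 X0.000 Y20.000
G1 X0.000 Y0.000
M2 ; end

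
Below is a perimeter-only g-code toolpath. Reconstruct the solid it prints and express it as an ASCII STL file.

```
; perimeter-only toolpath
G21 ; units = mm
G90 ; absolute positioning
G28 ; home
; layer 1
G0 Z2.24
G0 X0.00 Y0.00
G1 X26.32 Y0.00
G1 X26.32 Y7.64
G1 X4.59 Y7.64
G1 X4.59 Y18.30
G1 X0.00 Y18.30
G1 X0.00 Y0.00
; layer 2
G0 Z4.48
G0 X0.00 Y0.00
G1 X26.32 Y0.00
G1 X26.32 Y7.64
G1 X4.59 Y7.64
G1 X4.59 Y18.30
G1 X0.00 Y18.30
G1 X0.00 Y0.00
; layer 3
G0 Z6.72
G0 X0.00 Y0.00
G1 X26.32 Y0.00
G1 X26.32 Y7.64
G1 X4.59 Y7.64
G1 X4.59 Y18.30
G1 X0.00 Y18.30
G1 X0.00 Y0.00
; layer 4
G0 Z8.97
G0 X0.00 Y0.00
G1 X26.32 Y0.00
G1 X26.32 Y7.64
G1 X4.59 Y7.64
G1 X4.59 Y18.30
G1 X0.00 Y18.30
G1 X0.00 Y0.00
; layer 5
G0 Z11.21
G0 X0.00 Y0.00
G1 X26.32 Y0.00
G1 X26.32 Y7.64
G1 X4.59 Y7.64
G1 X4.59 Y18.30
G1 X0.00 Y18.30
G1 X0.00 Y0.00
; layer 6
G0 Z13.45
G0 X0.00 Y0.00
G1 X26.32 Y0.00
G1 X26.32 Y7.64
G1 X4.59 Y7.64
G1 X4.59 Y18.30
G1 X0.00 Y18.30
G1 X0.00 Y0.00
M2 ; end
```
solid part
  facet normal 0.0000 0.0000 -1.0000
    outer loop
      vertex 26.32 7.64 0.00
      vertex 26.32 0.00 0.00
      vertex 0.00 0.00 0.00
    endloop
  endfacet
  facet normal 0.0000 0.0000 -1.0000
    outer loop
      vertex 4.59 7.64 0.00
      vertex 26.32 7.64 0.00
      vertex 0.00 0.00 0.00
    endloop
  endfacet
  facet normal 0.0000 0.0000 -1.0000
    outer loop
      vertex 4.59 18.30 0.00
      vertex 4.59 7.64 0.00
      vertex 0.00 0.00 0.00
    endloop
  endfacet
  facet normal 0.0000 0.0000 -1.0000
    outer loop
      vertex 0.00 18.30 0.00
      vertex 4.59 18.30 0.00
      vertex 0.00 0.00 0.00
    endloop
  endfacet
  facet normal 0.0000 0.0000 1.0000
    outer loop
      vertex 0.00 0.00 13.45
      vertex 26.32 0.00 13.45
      vertex 26.32 7.64 13.45
    endloop
  endfacet
  facet normal 0.0000 0.0000 1.0000
    outer loop
      vertex 0.00 0.00 13.45
      vertex 26.32 7.64 13.45
      vertex 4.59 7.64 13.45
    endloop
  endfacet
  facet normal 0.0000 0.0000 1.0000
    outer loop
      vertex 0.00 0.00 13.45
      vertex 4.59 7.64 13.45
      vertex 4.59 18.30 13.45
    endloop
  endfacet
  facet normal 0.0000 0.0000 1.0000
    outer loop
      vertex 0.00 0.00 13.45
      vertex 4.59 18.30 13.45
      vertex 0.00 18.30 13.45
    endloop
  endfacet
  facet normal 0.0000 -1.0000 0.0000
    outer loop
      vertex 0.00 0.00 0.00
      vertex 26.32 0.00 0.00
      vertex 26.32 0.00 13.45
    endloop
  endfacet
  facet normal 0.0000 -1.0000 0.0000
    outer loop
      vertex 0.00 0.00 0.00
      vertex 26.32 0.00 13.45
      vertex 0.00 0.00 13.45
    endloop
  endfacet
  facet normal 1.0000 0.0000 0.0000
    outer loop
      vertex 26.32 0.00 0.00
      vertex 26.32 7.64 0.00
      vertex 26.32 7.64 13.45
    endloop
  endfacet
  facet normal 1.0000 0.0000 0.0000
    outer loop
      vertex 26.32 0.00 0.00
      vertex 26.32 7.64 13.45
      vertex 26.32 0.00 13.45
    endloop
  endfacet
  facet normal 0.0000 1.0000 0.0000
    outer loop
      vertex 26.32 7.64 0.00
      vertex 4.59 7.64 0.00
      vertex 4.59 7.64 13.45
    endloop
  endfacet
  facet normal 0.0000 1.0000 0.0000
    outer loop
      vertex 26.32 7.64 0.00
      vertex 4.59 7.64 13.45
      vertex 26.32 7.64 13.45
    endloop
  endfacet
  facet normal 1.0000 0.0000 0.0000
    outer loop
      vertex 4.59 7.64 0.00
      vertex 4.59 18.30 0.00
      vertex 4.59 18.30 13.45
    endloop
  endfacet
  facet normal 1.0000 0.0000 0.0000
    outer loop
      vertex 4.59 7.64 0.00
      vertex 4.59 18.30 13.45
      vertex 4.59 7.64 13.45
    endloop
  endfacet
  facet normal 0.0000 1.0000 0.0000
    outer loop
      vertex 4.59 18.30 0.00
      vertex 0.00 18.30 0.00
      vertex 0.00 18.30 13.45
    endloop
  endfacet
  facet normal 0.0000 1.0000 0.0000
    outer loop
      vertex 4.59 18.30 0.00
      vertex 0.00 18.30 13.45
      vertex 4.59 18.30 13.45
    endloop
  endfacet
  facet normal -1.0000 0.0000 0.0000
    outer loop
      vertex 0.00 18.30 0.00
      vertex 0.00 0.00 0.00
      vertex 0.00 0.00 13.45
    endloop
  endfacet
  facet normal -1.0000 0.0000 0.0000
    outer loop
      vertex 0.00 18.30 0.00
      vertex 0.00 0.00 13.45
      vertex 0.00 18.30 13.45
    endloop
  endfacet
endsolid part

The G0 Z moves step by Δz≈2.24 mm. Every layer's G1 loop is the same polygon, so the solid is a straight extrusion of it from z=0 to z≈13.4. Closing with flat bottom and top caps and triangulating gives 20 facets — an L-shaped prism: outer 26.3 × 18.3 mm, arm thicknesses ≈ 7.64 mm (horizontal) and 4.59 mm (vertical), extruded 13.4 mm in z.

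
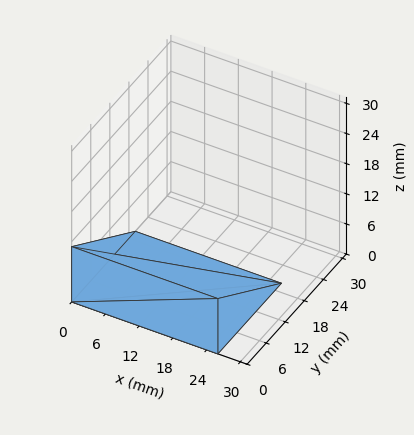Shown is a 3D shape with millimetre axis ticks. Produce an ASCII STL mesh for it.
Reading the render: the shape is a wedge (ramp): 26 × 20 mm base, rising to 11 mm along the y=0 edge and sloping linearly to z=0 at y=20 (dimensions read to the nearest mm from the axis ticks). For the STL, each face is triangulated and given an outward normal.

solid part
  facet normal 0.0000 0.0000 -1.0000
    outer loop
      vertex 26.000 20.000 0.000
      vertex 26.000 0.000 0.000
      vertex 0.000 0.000 0.000
    endloop
  endfacet
  facet normal 0.0000 0.0000 -1.0000
    outer loop
      vertex 0.000 20.000 0.000
      vertex 26.000 20.000 0.000
      vertex 0.000 0.000 0.000
    endloop
  endfacet
  facet normal 0.0000 -1.0000 0.0000
    outer loop
      vertex 0.000 0.000 0.000
      vertex 26.000 0.000 0.000
      vertex 26.000 0.000 11.000
    endloop
  endfacet
  facet normal 0.0000 -1.0000 0.0000
    outer loop
      vertex 0.000 0.000 0.000
      vertex 26.000 0.000 11.000
      vertex 0.000 0.000 11.000
    endloop
  endfacet
  facet normal 0.0000 0.4819 0.8762
    outer loop
      vertex 0.000 0.000 11.000
      vertex 26.000 0.000 11.000
      vertex 26.000 20.000 0.000
    endloop
  endfacet
  facet normal 0.0000 0.4819 0.8762
    outer loop
      vertex 0.000 0.000 11.000
      vertex 26.000 20.000 0.000
      vertex 0.000 20.000 0.000
    endloop
  endfacet
  facet normal -1.0000 0.0000 0.0000
    outer loop
      vertex 0.000 0.000 11.000
      vertex 0.000 20.000 0.000
      vertex 0.000 0.000 0.000
    endloop
  endfacet
  facet normal 1.0000 0.0000 0.0000
    outer loop
      vertex 26.000 0.000 0.000
      vertex 26.000 20.000 0.000
      vertex 26.000 0.000 11.000
    endloop
  endfacet
endsolid part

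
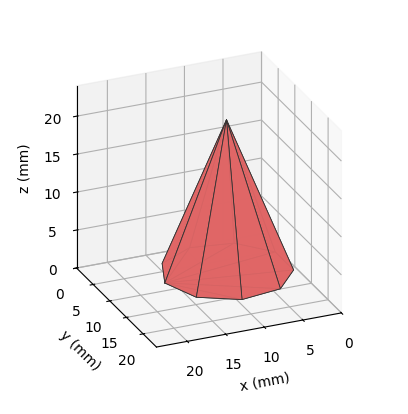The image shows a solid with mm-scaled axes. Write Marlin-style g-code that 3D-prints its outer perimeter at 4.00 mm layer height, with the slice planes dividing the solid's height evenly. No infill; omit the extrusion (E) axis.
Reading the render: the shape is a regular 9-sided pyramid, base circumscribed radius ≈ 8 mm, apex at z ≈ 20 mm (dimensions read to the nearest mm from the axis ticks). For the g-code, the solid's height is divided into equal slices at the stated Δz and each level perimeter traced with G1 moves after a G0 lift.

; perimeter-only toolpath
G21 ; units = mm
G90 ; absolute positioning
G28 ; home
; layer 1
G0 Z4.00
G0 X14.40 Y8.00
G1 X12.90 Y12.11
G1 X9.11 Y14.30
G1 X4.80 Y13.54
G1 X1.98 Y10.19
G1 X1.98 Y5.81
G1 X4.80 Y2.46
G1 X9.11 Y1.70
G1 X12.90 Y3.89
G1 X14.40 Y8.00
; layer 2
G0 Z8.00
G0 X12.80 Y8.00
G1 X11.68 Y11.08
G1 X8.83 Y12.73
G1 X5.60 Y12.16
G1 X3.49 Y9.64
G1 X3.49 Y6.36
G1 X5.60 Y3.84
G1 X8.83 Y3.27
G1 X11.68 Y4.92
G1 X12.80 Y8.00
; layer 3
G0 Z12.00
G0 X11.20 Y8.00
G1 X10.45 Y10.06
G1 X8.56 Y11.15
G1 X6.40 Y10.77
G1 X4.99 Y9.10
G1 X4.99 Y6.90
G1 X6.40 Y5.23
G1 X8.56 Y4.85
G1 X10.45 Y5.94
G1 X11.20 Y8.00
; layer 4
G0 Z16.00
G0 X9.60 Y8.00
G1 X9.23 Y9.03
G1 X8.28 Y9.58
G1 X7.20 Y9.39
G1 X6.50 Y8.55
G1 X6.50 Y7.45
G1 X7.20 Y6.61
G1 X8.28 Y6.42
G1 X9.23 Y6.97
G1 X9.60 Y8.00
M2 ; end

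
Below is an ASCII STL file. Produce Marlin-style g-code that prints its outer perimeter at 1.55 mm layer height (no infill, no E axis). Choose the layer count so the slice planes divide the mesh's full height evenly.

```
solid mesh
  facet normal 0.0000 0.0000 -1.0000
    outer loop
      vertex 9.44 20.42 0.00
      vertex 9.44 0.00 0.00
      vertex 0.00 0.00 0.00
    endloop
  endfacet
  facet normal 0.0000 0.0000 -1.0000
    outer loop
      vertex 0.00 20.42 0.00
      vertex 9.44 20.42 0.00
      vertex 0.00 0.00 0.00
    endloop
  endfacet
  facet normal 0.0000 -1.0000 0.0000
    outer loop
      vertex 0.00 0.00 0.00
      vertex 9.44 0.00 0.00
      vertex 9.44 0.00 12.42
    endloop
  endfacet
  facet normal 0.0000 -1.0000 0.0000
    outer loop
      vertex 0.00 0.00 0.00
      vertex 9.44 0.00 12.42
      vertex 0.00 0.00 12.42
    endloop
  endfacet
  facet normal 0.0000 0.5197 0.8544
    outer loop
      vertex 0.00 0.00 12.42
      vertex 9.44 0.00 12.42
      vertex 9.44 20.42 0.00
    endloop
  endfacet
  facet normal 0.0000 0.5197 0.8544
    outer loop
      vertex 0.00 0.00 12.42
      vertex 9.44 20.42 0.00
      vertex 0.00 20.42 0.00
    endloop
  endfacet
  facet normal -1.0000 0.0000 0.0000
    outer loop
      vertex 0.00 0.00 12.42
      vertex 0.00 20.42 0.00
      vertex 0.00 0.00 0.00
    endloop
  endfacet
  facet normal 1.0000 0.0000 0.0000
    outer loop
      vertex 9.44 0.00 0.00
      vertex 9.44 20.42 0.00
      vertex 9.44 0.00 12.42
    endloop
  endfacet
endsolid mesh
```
; perimeter-only toolpath
G21 ; units = mm
G90 ; absolute positioning
G28 ; home
; layer 1
G0 Z1.55
G0 X0.00 Y0.00
G1 X9.44 Y0.00
G1 X9.44 Y17.87
G1 X0.00 Y17.87
G1 X0.00 Y0.00
; layer 2
G0 Z3.10
G0 X0.00 Y0.00
G1 X9.44 Y0.00
G1 X9.44 Y15.32
G1 X0.00 Y15.32
G1 X0.00 Y0.00
; layer 3
G0 Z4.66
G0 X0.00 Y0.00
G1 X9.44 Y0.00
G1 X9.44 Y12.76
G1 X0.00 Y12.76
G1 X0.00 Y0.00
; layer 4
G0 Z6.21
G0 X0.00 Y0.00
G1 X9.44 Y0.00
G1 X9.44 Y10.21
G1 X0.00 Y10.21
G1 X0.00 Y0.00
; layer 5
G0 Z7.76
G0 X0.00 Y0.00
G1 X9.44 Y0.00
G1 X9.44 Y7.66
G1 X0.00 Y7.66
G1 X0.00 Y0.00
; layer 6
G0 Z9.31
G0 X0.00 Y0.00
G1 X9.44 Y0.00
G1 X9.44 Y5.11
G1 X0.00 Y5.11
G1 X0.00 Y0.00
; layer 7
G0 Z10.87
G0 X0.00 Y0.00
G1 X9.44 Y0.00
G1 X9.44 Y2.55
G1 X0.00 Y2.55
G1 X0.00 Y0.00
M2 ; end

The solid is a wedge (ramp): 9.44 × 20.4 mm base, rising to 12.4 mm along the y=0 edge and sloping linearly to z=0 at y=20.4. Slicing at Δz = 1.55 mm — 8 equal slices spanning the solid's height, so layer i sits at z = i·h/8 — gives 7 non-empty perimeters. Each is a 4-segment closed polygon; G0 lifts to the layer z and rapids to the start vertex, then G1 traces the edges. The cross-section shrinks linearly with z (the slice at the apex is degenerate and omitted).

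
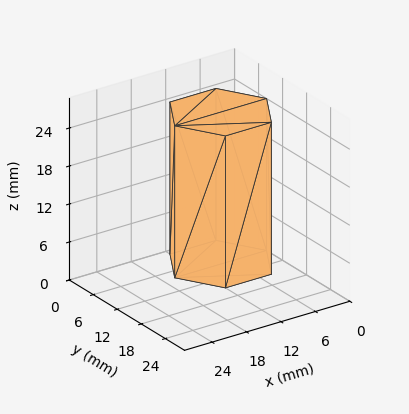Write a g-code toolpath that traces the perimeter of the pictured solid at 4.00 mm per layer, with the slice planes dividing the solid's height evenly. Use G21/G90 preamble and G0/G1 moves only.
Reading the render: the shape is a regular 6-sided prism (a cylinder approximated with 6 flat sides), circumscribed radius ≈ 8 mm, height ≈ 24 mm (dimensions read to the nearest mm from the axis ticks). For the g-code, the solid's height is divided into equal slices at the stated Δz and each level perimeter traced with G1 moves after a G0 lift.

; perimeter-only toolpath
G21 ; units = mm
G90 ; absolute positioning
G28 ; home
; layer 1
G0 Z4.00
G0 X16.00 Y8.00
G1 X12.00 Y14.93
G1 X4.00 Y14.93
G1 X0.00 Y8.00
G1 X4.00 Y1.07
G1 X12.00 Y1.07
G1 X16.00 Y8.00
; layer 2
G0 Z8.00
G0 X16.00 Y8.00
G1 X12.00 Y14.93
G1 X4.00 Y14.93
G1 X0.00 Y8.00
G1 X4.00 Y1.07
G1 X12.00 Y1.07
G1 X16.00 Y8.00
; layer 3
G0 Z12.00
G0 X16.00 Y8.00
G1 X12.00 Y14.93
G1 X4.00 Y14.93
G1 X0.00 Y8.00
G1 X4.00 Y1.07
G1 X12.00 Y1.07
G1 X16.00 Y8.00
; layer 4
G0 Z16.00
G0 X16.00 Y8.00
G1 X12.00 Y14.93
G1 X4.00 Y14.93
G1 X0.00 Y8.00
G1 X4.00 Y1.07
G1 X12.00 Y1.07
G1 X16.00 Y8.00
; layer 5
G0 Z20.00
G0 X16.00 Y8.00
G1 X12.00 Y14.93
G1 X4.00 Y14.93
G1 X0.00 Y8.00
G1 X4.00 Y1.07
G1 X12.00 Y1.07
G1 X16.00 Y8.00
; layer 6
G0 Z24.00
G0 X16.00 Y8.00
G1 X12.00 Y14.93
G1 X4.00 Y14.93
G1 X0.00 Y8.00
G1 X4.00 Y1.07
G1 X12.00 Y1.07
G1 X16.00 Y8.00
M2 ; end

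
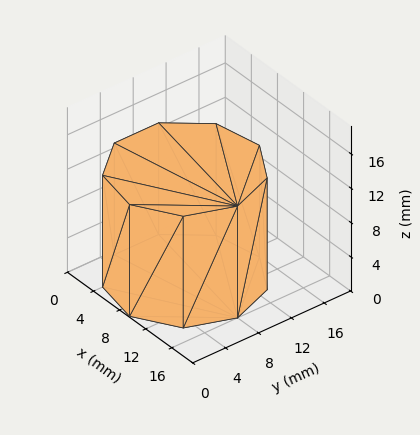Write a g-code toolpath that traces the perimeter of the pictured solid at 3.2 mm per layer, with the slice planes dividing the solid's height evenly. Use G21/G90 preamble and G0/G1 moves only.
Reading the render: the shape is a regular 9-sided prism (a cylinder approximated with 9 flat sides), circumscribed radius ≈ 8 mm, height ≈ 13 mm (dimensions read to the nearest mm from the axis ticks). For the g-code, the solid's height is divided into equal slices at the stated Δz and each level perimeter traced with G1 moves after a G0 lift.

; perimeter-only toolpath
G21 ; units = mm
G90 ; absolute positioning
G28 ; home
; layer 1
G0 Z3.2
G0 X16.0 Y8.0
G1 X14.1 Y13.1
G1 X9.4 Y15.9
G1 X4.0 Y14.9
G1 X0.5 Y10.7
G1 X0.5 Y5.3
G1 X4.0 Y1.1
G1 X9.4 Y0.1
G1 X14.1 Y2.9
G1 X16.0 Y8.0
; layer 2
G0 Z6.5
G0 X16.0 Y8.0
G1 X14.1 Y13.1
G1 X9.4 Y15.9
G1 X4.0 Y14.9
G1 X0.5 Y10.7
G1 X0.5 Y5.3
G1 X4.0 Y1.1
G1 X9.4 Y0.1
G1 X14.1 Y2.9
G1 X16.0 Y8.0
; layer 3
G0 Z9.8
G0 X16.0 Y8.0
G1 X14.1 Y13.1
G1 X9.4 Y15.9
G1 X4.0 Y14.9
G1 X0.5 Y10.7
G1 X0.5 Y5.3
G1 X4.0 Y1.1
G1 X9.4 Y0.1
G1 X14.1 Y2.9
G1 X16.0 Y8.0
; layer 4
G0 Z13.0
G0 X16.0 Y8.0
G1 X14.1 Y13.1
G1 X9.4 Y15.9
G1 X4.0 Y14.9
G1 X0.5 Y10.7
G1 X0.5 Y5.3
G1 X4.0 Y1.1
G1 X9.4 Y0.1
G1 X14.1 Y2.9
G1 X16.0 Y8.0
M2 ; end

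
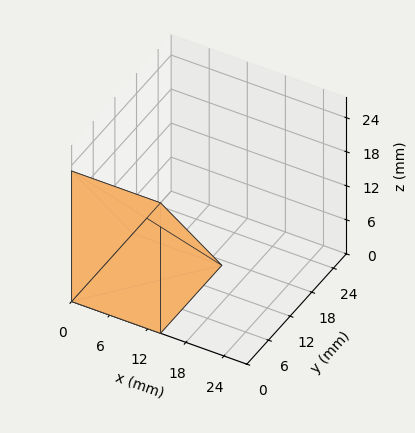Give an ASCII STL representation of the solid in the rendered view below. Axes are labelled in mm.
Reading the render: the shape is a wedge (ramp): 14 × 17 mm base, rising to 23 mm along the y=0 edge and sloping linearly to z=0 at y=17 (dimensions read to the nearest mm from the axis ticks). For the STL, each face is triangulated and given an outward normal.

solid part
  facet normal 0.0000 0.0000 -1.0000
    outer loop
      vertex 14.000 17.000 0.000
      vertex 14.000 0.000 0.000
      vertex 0.000 0.000 0.000
    endloop
  endfacet
  facet normal 0.0000 0.0000 -1.0000
    outer loop
      vertex 0.000 17.000 0.000
      vertex 14.000 17.000 0.000
      vertex 0.000 0.000 0.000
    endloop
  endfacet
  facet normal 0.0000 -1.0000 0.0000
    outer loop
      vertex 0.000 0.000 0.000
      vertex 14.000 0.000 0.000
      vertex 14.000 0.000 23.000
    endloop
  endfacet
  facet normal 0.0000 -1.0000 0.0000
    outer loop
      vertex 0.000 0.000 0.000
      vertex 14.000 0.000 23.000
      vertex 0.000 0.000 23.000
    endloop
  endfacet
  facet normal 0.0000 0.8042 0.5944
    outer loop
      vertex 0.000 0.000 23.000
      vertex 14.000 0.000 23.000
      vertex 14.000 17.000 0.000
    endloop
  endfacet
  facet normal 0.0000 0.8042 0.5944
    outer loop
      vertex 0.000 0.000 23.000
      vertex 14.000 17.000 0.000
      vertex 0.000 17.000 0.000
    endloop
  endfacet
  facet normal -1.0000 0.0000 0.0000
    outer loop
      vertex 0.000 0.000 23.000
      vertex 0.000 17.000 0.000
      vertex 0.000 0.000 0.000
    endloop
  endfacet
  facet normal 1.0000 0.0000 0.0000
    outer loop
      vertex 14.000 0.000 0.000
      vertex 14.000 17.000 0.000
      vertex 14.000 0.000 23.000
    endloop
  endfacet
endsolid part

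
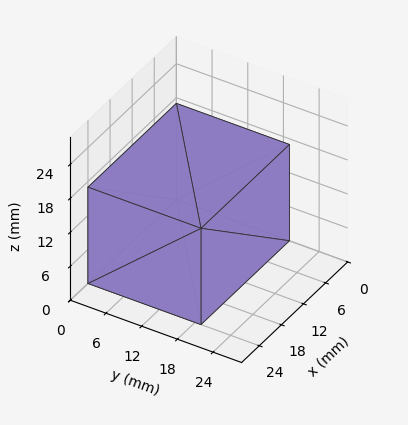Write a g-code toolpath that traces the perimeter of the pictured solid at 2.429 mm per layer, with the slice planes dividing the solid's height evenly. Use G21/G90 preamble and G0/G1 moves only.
Reading the render: the shape is a rectangular box, roughly 24 × 19 mm footprint and 17 mm tall (dimensions read to the nearest mm from the axis ticks). For the g-code, the solid's height is divided into equal slices at the stated Δz and each level perimeter traced with G1 moves after a G0 lift.

; perimeter-only toolpath
G21 ; units = mm
G90 ; absolute positioning
G28 ; home
; layer 1
G0 Z2.429
G0 X0.000 Y0.000
G1 X24.000 Y0.000
G1 X24.000 Y19.000
G1 X0.000 Y19.000
G1 X0.000 Y0.000
; layer 2
G0 Z4.857
G0 X0.000 Y0.000
G1 X24.000 Y0.000
G1 X24.000 Y19.000
G1 X0.000 Y19.000
G1 X0.000 Y0.000
; layer 3
G0 Z7.286
G0 X0.000 Y0.000
G1 X24.000 Y0.000
G1 X24.000 Y19.000
G1 X0.000 Y19.000
G1 X0.000 Y0.000
; layer 4
G0 Z9.714
G0 X0.000 Y0.000
G1 X24.000 Y0.000
G1 X24.000 Y19.000
G1 X0.000 Y19.000
G1 X0.000 Y0.000
; layer 5
G0 Z12.143
G0 X0.000 Y0.000
G1 X24.000 Y0.000
G1 X24.000 Y19.000
G1 X0.000 Y19.000
G1 X0.000 Y0.000
; layer 6
G0 Z14.571
G0 X0.000 Y0.000
G1 X24.000 Y0.000
G1 X24.000 Y19.000
G1 X0.000 Y19.000
G1 X0.000 Y0.000
; layer 7
G0 Z17.000
G0 X0.000 Y0.000
G1 X24.000 Y0.000
G1 X24.000 Y19.000
G1 X0.000 Y19.000
G1 X0.000 Y0.000
M2 ; end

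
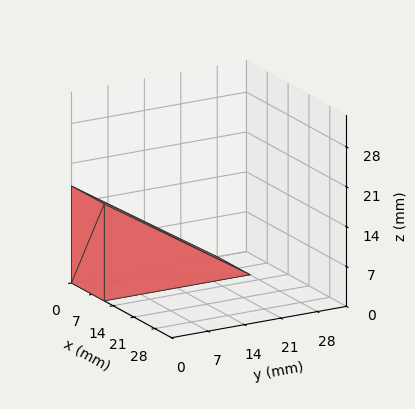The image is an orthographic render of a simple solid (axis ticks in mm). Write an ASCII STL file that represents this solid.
Reading the render: the shape is a wedge (ramp): 11 × 28 mm base, rising to 17 mm along the y=0 edge and sloping linearly to z=0 at y=28 (dimensions read to the nearest mm from the axis ticks). For the STL, each face is triangulated and given an outward normal.

solid part
  facet normal 0.0000 0.0000 -1.0000
    outer loop
      vertex 11.0 28.0 0.0
      vertex 11.0 0.0 0.0
      vertex 0.0 0.0 0.0
    endloop
  endfacet
  facet normal 0.0000 0.0000 -1.0000
    outer loop
      vertex 0.0 28.0 0.0
      vertex 11.0 28.0 0.0
      vertex 0.0 0.0 0.0
    endloop
  endfacet
  facet normal 0.0000 -1.0000 0.0000
    outer loop
      vertex 0.0 0.0 0.0
      vertex 11.0 0.0 0.0
      vertex 11.0 0.0 17.0
    endloop
  endfacet
  facet normal 0.0000 -1.0000 0.0000
    outer loop
      vertex 0.0 0.0 0.0
      vertex 11.0 0.0 17.0
      vertex 0.0 0.0 17.0
    endloop
  endfacet
  facet normal 0.0000 0.5190 0.8548
    outer loop
      vertex 0.0 0.0 17.0
      vertex 11.0 0.0 17.0
      vertex 11.0 28.0 0.0
    endloop
  endfacet
  facet normal 0.0000 0.5190 0.8548
    outer loop
      vertex 0.0 0.0 17.0
      vertex 11.0 28.0 0.0
      vertex 0.0 28.0 0.0
    endloop
  endfacet
  facet normal -1.0000 0.0000 0.0000
    outer loop
      vertex 0.0 0.0 17.0
      vertex 0.0 28.0 0.0
      vertex 0.0 0.0 0.0
    endloop
  endfacet
  facet normal 1.0000 0.0000 0.0000
    outer loop
      vertex 11.0 0.0 0.0
      vertex 11.0 28.0 0.0
      vertex 11.0 0.0 17.0
    endloop
  endfacet
endsolid part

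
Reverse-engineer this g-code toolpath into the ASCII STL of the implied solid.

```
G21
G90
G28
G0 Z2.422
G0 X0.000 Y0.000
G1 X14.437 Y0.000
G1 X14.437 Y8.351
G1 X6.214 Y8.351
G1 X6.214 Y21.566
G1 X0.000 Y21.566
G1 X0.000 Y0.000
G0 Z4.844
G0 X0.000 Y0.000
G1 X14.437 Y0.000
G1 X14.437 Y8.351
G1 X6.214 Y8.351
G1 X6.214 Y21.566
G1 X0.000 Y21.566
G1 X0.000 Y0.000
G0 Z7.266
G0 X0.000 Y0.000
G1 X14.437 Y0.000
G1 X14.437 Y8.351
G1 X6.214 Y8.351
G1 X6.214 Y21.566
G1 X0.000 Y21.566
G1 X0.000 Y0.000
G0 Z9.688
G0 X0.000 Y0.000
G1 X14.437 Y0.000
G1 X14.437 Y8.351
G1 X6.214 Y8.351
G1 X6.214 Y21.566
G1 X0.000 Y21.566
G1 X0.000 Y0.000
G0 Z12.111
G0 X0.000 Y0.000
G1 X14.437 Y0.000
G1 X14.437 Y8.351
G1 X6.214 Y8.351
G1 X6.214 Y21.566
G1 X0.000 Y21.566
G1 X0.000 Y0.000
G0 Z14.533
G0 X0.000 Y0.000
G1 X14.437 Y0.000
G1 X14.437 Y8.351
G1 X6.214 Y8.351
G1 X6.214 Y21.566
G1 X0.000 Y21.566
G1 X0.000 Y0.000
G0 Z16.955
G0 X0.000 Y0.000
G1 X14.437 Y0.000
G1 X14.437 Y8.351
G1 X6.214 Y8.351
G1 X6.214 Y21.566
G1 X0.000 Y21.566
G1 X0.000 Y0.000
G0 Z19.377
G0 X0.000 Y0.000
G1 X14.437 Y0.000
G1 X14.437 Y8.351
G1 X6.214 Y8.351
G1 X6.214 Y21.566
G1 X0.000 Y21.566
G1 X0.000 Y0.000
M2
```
solid part
  facet normal 0.0000 0.0000 -1.0000
    outer loop
      vertex 14.437 8.351 0.000
      vertex 14.437 0.000 0.000
      vertex 0.000 0.000 0.000
    endloop
  endfacet
  facet normal 0.0000 0.0000 -1.0000
    outer loop
      vertex 6.214 8.351 0.000
      vertex 14.437 8.351 0.000
      vertex 0.000 0.000 0.000
    endloop
  endfacet
  facet normal 0.0000 0.0000 -1.0000
    outer loop
      vertex 6.214 21.566 0.000
      vertex 6.214 8.351 0.000
      vertex 0.000 0.000 0.000
    endloop
  endfacet
  facet normal 0.0000 0.0000 -1.0000
    outer loop
      vertex 0.000 21.566 0.000
      vertex 6.214 21.566 0.000
      vertex 0.000 0.000 0.000
    endloop
  endfacet
  facet normal 0.0000 0.0000 1.0000
    outer loop
      vertex 0.000 0.000 19.377
      vertex 14.437 0.000 19.377
      vertex 14.437 8.351 19.377
    endloop
  endfacet
  facet normal 0.0000 0.0000 1.0000
    outer loop
      vertex 0.000 0.000 19.377
      vertex 14.437 8.351 19.377
      vertex 6.214 8.351 19.377
    endloop
  endfacet
  facet normal 0.0000 0.0000 1.0000
    outer loop
      vertex 0.000 0.000 19.377
      vertex 6.214 8.351 19.377
      vertex 6.214 21.566 19.377
    endloop
  endfacet
  facet normal 0.0000 0.0000 1.0000
    outer loop
      vertex 0.000 0.000 19.377
      vertex 6.214 21.566 19.377
      vertex 0.000 21.566 19.377
    endloop
  endfacet
  facet normal 0.0000 -1.0000 0.0000
    outer loop
      vertex 0.000 0.000 0.000
      vertex 14.437 0.000 0.000
      vertex 14.437 0.000 19.377
    endloop
  endfacet
  facet normal 0.0000 -1.0000 0.0000
    outer loop
      vertex 0.000 0.000 0.000
      vertex 14.437 0.000 19.377
      vertex 0.000 0.000 19.377
    endloop
  endfacet
  facet normal 1.0000 0.0000 0.0000
    outer loop
      vertex 14.437 0.000 0.000
      vertex 14.437 8.351 0.000
      vertex 14.437 8.351 19.377
    endloop
  endfacet
  facet normal 1.0000 0.0000 0.0000
    outer loop
      vertex 14.437 0.000 0.000
      vertex 14.437 8.351 19.377
      vertex 14.437 0.000 19.377
    endloop
  endfacet
  facet normal 0.0000 1.0000 0.0000
    outer loop
      vertex 14.437 8.351 0.000
      vertex 6.214 8.351 0.000
      vertex 6.214 8.351 19.377
    endloop
  endfacet
  facet normal 0.0000 1.0000 0.0000
    outer loop
      vertex 14.437 8.351 0.000
      vertex 6.214 8.351 19.377
      vertex 14.437 8.351 19.377
    endloop
  endfacet
  facet normal 1.0000 0.0000 0.0000
    outer loop
      vertex 6.214 8.351 0.000
      vertex 6.214 21.566 0.000
      vertex 6.214 21.566 19.377
    endloop
  endfacet
  facet normal 1.0000 0.0000 0.0000
    outer loop
      vertex 6.214 8.351 0.000
      vertex 6.214 21.566 19.377
      vertex 6.214 8.351 19.377
    endloop
  endfacet
  facet normal 0.0000 1.0000 0.0000
    outer loop
      vertex 6.214 21.566 0.000
      vertex 0.000 21.566 0.000
      vertex 0.000 21.566 19.377
    endloop
  endfacet
  facet normal 0.0000 1.0000 0.0000
    outer loop
      vertex 6.214 21.566 0.000
      vertex 0.000 21.566 19.377
      vertex 6.214 21.566 19.377
    endloop
  endfacet
  facet normal -1.0000 0.0000 0.0000
    outer loop
      vertex 0.000 21.566 0.000
      vertex 0.000 0.000 0.000
      vertex 0.000 0.000 19.377
    endloop
  endfacet
  facet normal -1.0000 0.0000 0.0000
    outer loop
      vertex 0.000 21.566 0.000
      vertex 0.000 0.000 19.377
      vertex 0.000 21.566 19.377
    endloop
  endfacet
endsolid part

The G0 Z moves step by Δz≈2.422 mm. Every layer's G1 loop is the same polygon, so the solid is a straight extrusion of it from z=0 to z≈19.4. Closing with flat bottom and top caps and triangulating gives 20 facets — an L-shaped prism: outer 14.4 × 21.6 mm, arm thicknesses ≈ 8.35 mm (horizontal) and 6.21 mm (vertical), extruded 19.4 mm in z.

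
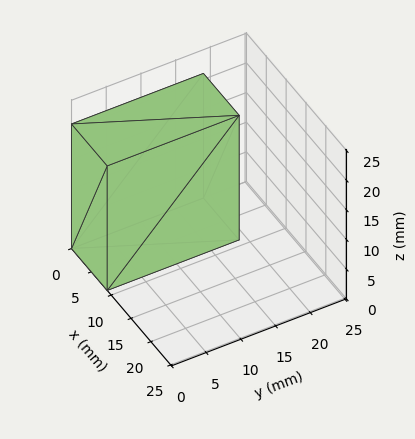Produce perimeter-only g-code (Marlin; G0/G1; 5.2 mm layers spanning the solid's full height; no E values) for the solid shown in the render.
Reading the render: the shape is a rectangular box, roughly 9 × 19 mm footprint and 21 mm tall (dimensions read to the nearest mm from the axis ticks). For the g-code, the solid's height is divided into equal slices at the stated Δz and each level perimeter traced with G1 moves after a G0 lift.

; perimeter-only toolpath
G21 ; units = mm
G90 ; absolute positioning
G28 ; home
; layer 1
G0 Z5.2
G0 X0.0 Y0.0
G1 X9.0 Y0.0
G1 X9.0 Y19.0
G1 X0.0 Y19.0
G1 X0.0 Y0.0
; layer 2
G0 Z10.5
G0 X0.0 Y0.0
G1 X9.0 Y0.0
G1 X9.0 Y19.0
G1 X0.0 Y19.0
G1 X0.0 Y0.0
; layer 3
G0 Z15.8
G0 X0.0 Y0.0
G1 X9.0 Y0.0
G1 X9.0 Y19.0
G1 X0.0 Y19.0
G1 X0.0 Y0.0
; layer 4
G0 Z21.0
G0 X0.0 Y0.0
G1 X9.0 Y0.0
G1 X9.0 Y19.0
G1 X0.0 Y19.0
G1 X0.0 Y0.0
M2 ; end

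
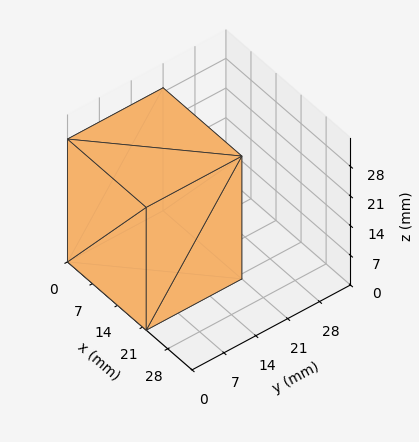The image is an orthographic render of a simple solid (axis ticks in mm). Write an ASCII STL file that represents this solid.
Reading the render: the shape is a rectangular box, roughly 22 × 21 mm footprint and 29 mm tall (dimensions read to the nearest mm from the axis ticks). For the STL, each face is triangulated and given an outward normal.

solid part
  facet normal 0.0000 0.0000 -1.0000
    outer loop
      vertex 22.0 21.0 0.0
      vertex 22.0 0.0 0.0
      vertex 0.0 0.0 0.0
    endloop
  endfacet
  facet normal 0.0000 0.0000 -1.0000
    outer loop
      vertex 0.0 21.0 0.0
      vertex 22.0 21.0 0.0
      vertex 0.0 0.0 0.0
    endloop
  endfacet
  facet normal 0.0000 0.0000 1.0000
    outer loop
      vertex 0.0 0.0 29.0
      vertex 22.0 0.0 29.0
      vertex 22.0 21.0 29.0
    endloop
  endfacet
  facet normal 0.0000 0.0000 1.0000
    outer loop
      vertex 0.0 0.0 29.0
      vertex 22.0 21.0 29.0
      vertex 0.0 21.0 29.0
    endloop
  endfacet
  facet normal 0.0000 -1.0000 0.0000
    outer loop
      vertex 0.0 0.0 0.0
      vertex 22.0 0.0 0.0
      vertex 22.0 0.0 29.0
    endloop
  endfacet
  facet normal 0.0000 -1.0000 0.0000
    outer loop
      vertex 0.0 0.0 0.0
      vertex 22.0 0.0 29.0
      vertex 0.0 0.0 29.0
    endloop
  endfacet
  facet normal 0.0000 1.0000 0.0000
    outer loop
      vertex 22.0 21.0 29.0
      vertex 22.0 21.0 0.0
      vertex 0.0 21.0 0.0
    endloop
  endfacet
  facet normal 0.0000 1.0000 0.0000
    outer loop
      vertex 0.0 21.0 29.0
      vertex 22.0 21.0 29.0
      vertex 0.0 21.0 0.0
    endloop
  endfacet
  facet normal -1.0000 0.0000 0.0000
    outer loop
      vertex 0.0 21.0 29.0
      vertex 0.0 21.0 0.0
      vertex 0.0 0.0 0.0
    endloop
  endfacet
  facet normal -1.0000 0.0000 0.0000
    outer loop
      vertex 0.0 0.0 29.0
      vertex 0.0 21.0 29.0
      vertex 0.0 0.0 0.0
    endloop
  endfacet
  facet normal 1.0000 0.0000 0.0000
    outer loop
      vertex 22.0 0.0 0.0
      vertex 22.0 21.0 0.0
      vertex 22.0 21.0 29.0
    endloop
  endfacet
  facet normal 1.0000 0.0000 0.0000
    outer loop
      vertex 22.0 0.0 0.0
      vertex 22.0 21.0 29.0
      vertex 22.0 0.0 29.0
    endloop
  endfacet
endsolid part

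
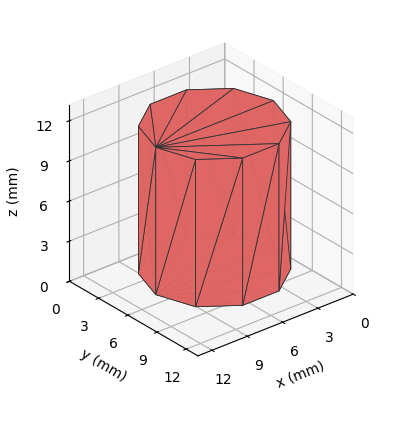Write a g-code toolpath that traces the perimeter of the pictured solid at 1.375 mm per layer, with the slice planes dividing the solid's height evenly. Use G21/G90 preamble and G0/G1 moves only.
Reading the render: the shape is a regular 10-sided prism (a cylinder approximated with 10 flat sides), circumscribed radius ≈ 5 mm, height ≈ 11 mm (dimensions read to the nearest mm from the axis ticks). For the g-code, the solid's height is divided into equal slices at the stated Δz and each level perimeter traced with G1 moves after a G0 lift.

; perimeter-only toolpath
G21 ; units = mm
G90 ; absolute positioning
G28 ; home
; layer 1
G0 Z1.375
G0 X10.000 Y5.000
G1 X9.045 Y7.939
G1 X6.545 Y9.755
G1 X3.455 Y9.755
G1 X0.955 Y7.939
G1 X0.000 Y5.000
G1 X0.955 Y2.061
G1 X3.455 Y0.245
G1 X6.545 Y0.245
G1 X9.045 Y2.061
G1 X10.000 Y5.000
; layer 2
G0 Z2.750
G0 X10.000 Y5.000
G1 X9.045 Y7.939
G1 X6.545 Y9.755
G1 X3.455 Y9.755
G1 X0.955 Y7.939
G1 X0.000 Y5.000
G1 X0.955 Y2.061
G1 X3.455 Y0.245
G1 X6.545 Y0.245
G1 X9.045 Y2.061
G1 X10.000 Y5.000
; layer 3
G0 Z4.125
G0 X10.000 Y5.000
G1 X9.045 Y7.939
G1 X6.545 Y9.755
G1 X3.455 Y9.755
G1 X0.955 Y7.939
G1 X0.000 Y5.000
G1 X0.955 Y2.061
G1 X3.455 Y0.245
G1 X6.545 Y0.245
G1 X9.045 Y2.061
G1 X10.000 Y5.000
; layer 4
G0 Z5.500
G0 X10.000 Y5.000
G1 X9.045 Y7.939
G1 X6.545 Y9.755
G1 X3.455 Y9.755
G1 X0.955 Y7.939
G1 X0.000 Y5.000
G1 X0.955 Y2.061
G1 X3.455 Y0.245
G1 X6.545 Y0.245
G1 X9.045 Y2.061
G1 X10.000 Y5.000
; layer 5
G0 Z6.875
G0 X10.000 Y5.000
G1 X9.045 Y7.939
G1 X6.545 Y9.755
G1 X3.455 Y9.755
G1 X0.955 Y7.939
G1 X0.000 Y5.000
G1 X0.955 Y2.061
G1 X3.455 Y0.245
G1 X6.545 Y0.245
G1 X9.045 Y2.061
G1 X10.000 Y5.000
; layer 6
G0 Z8.250
G0 X10.000 Y5.000
G1 X9.045 Y7.939
G1 X6.545 Y9.755
G1 X3.455 Y9.755
G1 X0.955 Y7.939
G1 X0.000 Y5.000
G1 X0.955 Y2.061
G1 X3.455 Y0.245
G1 X6.545 Y0.245
G1 X9.045 Y2.061
G1 X10.000 Y5.000
; layer 7
G0 Z9.625
G0 X10.000 Y5.000
G1 X9.045 Y7.939
G1 X6.545 Y9.755
G1 X3.455 Y9.755
G1 X0.955 Y7.939
G1 X0.000 Y5.000
G1 X0.955 Y2.061
G1 X3.455 Y0.245
G1 X6.545 Y0.245
G1 X9.045 Y2.061
G1 X10.000 Y5.000
; layer 8
G0 Z11.000
G0 X10.000 Y5.000
G1 X9.045 Y7.939
G1 X6.545 Y9.755
G1 X3.455 Y9.755
G1 X0.955 Y7.939
G1 X0.000 Y5.000
G1 X0.955 Y2.061
G1 X3.455 Y0.245
G1 X6.545 Y0.245
G1 X9.045 Y2.061
G1 X10.000 Y5.000
M2 ; end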